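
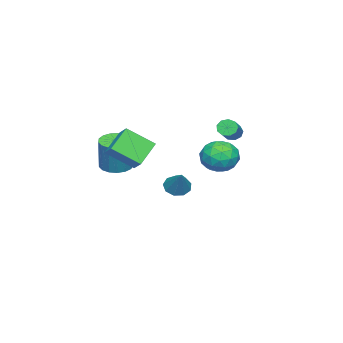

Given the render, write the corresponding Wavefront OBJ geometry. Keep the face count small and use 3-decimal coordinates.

v -3.037 -1.642 -3.832
v -2.389 -2.044 -4.105
v -2.003 -0.858 -2.528
v -2.433 -1.556 -4.364
v -2.76 -1.108 -4.374
v -3.216 -0.911 -4.13
v -3.589 -1.056 -3.747
v -3.704 -1.475 -3.403
v -3.507 -1.973 -3.26
v -3.09 -2.316 -3.385
v -2.648 -2.344 -3.718
v 4.735 -1.884 1.055
v 3.346 -1.753 2.078
v 4.067 -0.524 -0.024
v 2.678 -0.394 0.999
v 5.182 -1.246 1.581
v 3.793 -1.116 2.604
v 4.514 0.113 0.502
v 3.125 0.244 1.525
v -1.909 2.245 1.181
v -1.72 2.483 0.688
v -0.001 2.973 1.585
v -0.191 2.735 2.079
v -1.91 2.755 0.905
v -0.192 3.245 1.802
v -2.101 2.788 1.251
v -0.382 3.278 2.149
v -2.202 2.567 1.565
v -0.483 3.057 2.462
v -2.166 2.195 1.699
v -0.447 2.686 2.597
v -2.01 1.847 1.591
v -0.291 2.337 2.488
v -1.807 1.685 1.291
v -0.088 2.175 2.189
v -1.652 1.785 0.94
v 0.067 2.275 1.837
v -1.617 2.1 0.701
v 0.101 2.59 1.599
v 1.317 -3.109 -1.108
v 2.07 -2.622 -1.354
v 2.556 -2.364 0.642
v 1.803 -2.851 0.888
v 1.751 -2.313 -1.316
v 2.237 -2.056 0.679
v 1.333 -2.187 -1.231
v 1.819 -1.93 0.765
v 0.911 -2.272 -1.117
v 1.397 -2.014 0.879
v 0.582 -2.549 -1.001
v 1.068 -2.291 0.994
v 0.422 -2.954 -0.91
v 0.908 -2.696 1.086
v 0.466 -3.394 -0.864
v 0.952 -3.136 1.132
v 0.705 -3.769 -0.874
v 1.191 -3.512 1.122
v 1.085 -3.993 -0.937
v 1.571 -3.735 1.058
v 1.518 -4.014 -1.04
v 2.004 -3.757 0.956
v 1.904 -3.828 -1.158
v 2.39 -3.571 0.838
v 2.156 -3.477 -1.265
v 2.642 -3.22 0.731
v 2.216 -3.042 -1.335
v 2.702 -2.784 0.66
v 2.311 3.976 -0.033
v 2.979 3.838 0.849
v 1.081 2.902 0.731
v 1.749 2.764 1.613
v 1.273 3.754 1.425
v 2.033 4.417 0.953
v 2.027 2.323 0.627
v 2.787 2.986 0.155
v 2.803 2.815 1.257
v 2.337 3.7 1.749
v 1.723 3.04 -0.169
v 1.257 3.925 0.323
v 2.754 4.001 0.341
v 1.306 2.739 1.239
v 1.027 3.321 1.128
v 1.419 3.239 1.646
v 2.197 4.342 0.402
v 2.59 4.261 0.92
v 1.587 4.211 1.259
v 1.47 2.479 0.66
v 1.863 2.398 1.178
v 2.641 3.501 -0.066
v 3.033 3.419 0.452
v 2.473 2.529 0.321
v 3.043 3.319 1.099
v 2.319 2.688 1.548
v 2.483 2.428 0.969
v 2.93 2.819 0.691
v 2.769 3.839 1.388
v 2.045 3.207 1.837
v 1.765 3.789 1.727
v 2.213 4.18 1.449
v 2.665 3.238 1.628
v 2.015 3.533 -0.257
v 1.291 2.901 0.192
v 1.847 2.56 0.131
v 2.295 2.951 -0.147
v 1.741 4.052 0.032
v 1.017 3.421 0.481
v 1.13 3.921 0.889
v 1.577 4.312 0.611
v 1.395 3.502 -0.048
f 2 1 4
f 2 4 3
f 4 1 5
f 4 5 3
f 5 1 6
f 5 6 3
f 6 1 7
f 6 7 3
f 7 1 8
f 7 8 3
f 8 1 9
f 8 9 3
f 9 1 10
f 9 10 3
f 10 1 11
f 10 11 3
f 11 1 2
f 11 2 3
f 13 15 12
f 16 13 12
f 12 15 14
f 14 16 12
f 13 19 15
f 17 13 16
f 17 19 13
f 15 19 14
f 18 16 14
f 14 19 18
f 18 17 16
f 19 17 18
f 21 20 24
f 21 24 22
f 22 24 25
f 22 25 23
f 24 20 26
f 24 26 25
f 25 26 27
f 25 27 23
f 26 20 28
f 26 28 27
f 27 28 29
f 27 29 23
f 28 20 30
f 28 30 29
f 29 30 31
f 29 31 23
f 30 20 32
f 30 32 31
f 31 32 33
f 31 33 23
f 32 20 34
f 32 34 33
f 33 34 35
f 33 35 23
f 34 20 36
f 34 36 35
f 35 36 37
f 35 37 23
f 36 20 38
f 36 38 37
f 37 38 39
f 37 39 23
f 38 20 21
f 38 21 39
f 39 21 22
f 39 22 23
f 41 40 44
f 41 44 42
f 42 44 45
f 42 45 43
f 44 40 46
f 44 46 45
f 45 46 47
f 45 47 43
f 46 40 48
f 46 48 47
f 47 48 49
f 47 49 43
f 48 40 50
f 48 50 49
f 49 50 51
f 49 51 43
f 50 40 52
f 50 52 51
f 51 52 53
f 51 53 43
f 52 40 54
f 52 54 53
f 53 54 55
f 53 55 43
f 54 40 56
f 54 56 55
f 55 56 57
f 55 57 43
f 56 40 58
f 56 58 57
f 57 58 59
f 57 59 43
f 58 40 60
f 58 60 59
f 59 60 61
f 59 61 43
f 60 40 62
f 60 62 61
f 61 62 63
f 61 63 43
f 62 40 64
f 62 64 63
f 63 64 65
f 63 65 43
f 64 40 66
f 64 66 65
f 65 66 67
f 65 67 43
f 66 40 41
f 66 41 67
f 67 41 42
f 67 42 43
f 68 105 84
f 105 79 108
f 84 108 73
f 105 108 84
f 68 84 80
f 84 73 85
f 80 85 69
f 84 85 80
f 68 80 89
f 80 69 90
f 89 90 75
f 80 90 89
f 68 89 101
f 89 75 104
f 101 104 78
f 89 104 101
f 68 101 105
f 101 78 109
f 105 109 79
f 101 109 105
f 69 85 96
f 85 73 99
f 96 99 77
f 85 99 96
f 73 108 86
f 108 79 107
f 86 107 72
f 108 107 86
f 79 109 106
f 109 78 102
f 106 102 70
f 109 102 106
f 78 104 103
f 104 75 91
f 103 91 74
f 104 91 103
f 75 90 95
f 90 69 92
f 95 92 76
f 90 92 95
f 71 97 83
f 97 77 98
f 83 98 72
f 97 98 83
f 71 83 81
f 83 72 82
f 81 82 70
f 83 82 81
f 71 81 88
f 81 70 87
f 88 87 74
f 81 87 88
f 71 88 93
f 88 74 94
f 93 94 76
f 88 94 93
f 71 93 97
f 93 76 100
f 97 100 77
f 93 100 97
f 72 98 86
f 98 77 99
f 86 99 73
f 98 99 86
f 70 82 106
f 82 72 107
f 106 107 79
f 82 107 106
f 74 87 103
f 87 70 102
f 103 102 78
f 87 102 103
f 76 94 95
f 94 74 91
f 95 91 75
f 94 91 95
f 77 100 96
f 100 76 92
f 96 92 69
f 100 92 96



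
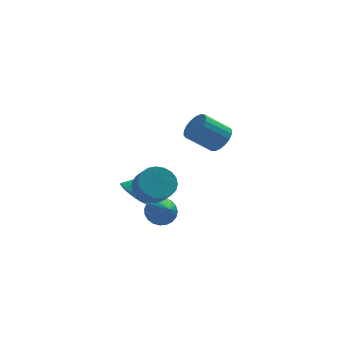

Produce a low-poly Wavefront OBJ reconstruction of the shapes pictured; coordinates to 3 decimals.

v -2.228 -2.054 -0.677
v -1.2 -2.008 -0.934
v -0.985 -2.741 -0.199
v -2.012 -2.786 0.057
v -1.23 -1.701 -0.619
v -1.014 -2.434 0.116
v -1.432 -1.455 -0.314
v -1.216 -2.188 0.421
v -1.772 -1.313 -0.072
v -1.556 -2.045 0.663
v -2.19 -1.298 0.065
v -1.975 -2.031 0.8
v -2.615 -1.414 0.074
v -2.4 -2.147 0.809
v -2.973 -1.641 -0.047
v -2.758 -2.374 0.688
v -3.203 -1.939 -0.277
v -2.987 -2.672 0.458
v -3.263 -2.257 -0.577
v -3.048 -2.99 0.158
v -3.145 -2.539 -0.893
v -2.929 -3.272 -0.158
v -2.868 -2.738 -1.173
v -2.652 -3.471 -0.438
v -2.48 -2.819 -1.366
v -2.265 -3.551 -0.632
v -2.049 -2.767 -1.441
v -1.833 -3.5 -0.706
v -1.648 -2.591 -1.384
v -1.433 -3.324 -0.649
v -1.348 -2.323 -1.204
v -1.133 -3.056 -0.469
v -2.499 2.346 -3.693
v -1.854 1.86 -4.282
v -1.041 2.554 -2.267
v -1.797 2.285 -4.402
v -1.879 2.722 -4.382
v -2.084 3.084 -4.225
v -2.371 3.301 -3.963
v -2.683 3.328 -3.647
v -2.959 3.161 -3.341
v -3.144 2.833 -3.104
v -3.201 2.408 -2.984
v -3.119 1.971 -3.004
v -2.914 1.608 -3.161
v -2.627 1.392 -3.423
v -2.315 1.365 -3.739
v -2.039 1.532 -4.045
v -1.34 0.392 -4.053
v -0.42 0.51 -4.208
v -1.08 -0.652 -3.307
v -0.476 0.725 -3.887
v -0.682 0.883 -3.595
v -1.001 0.956 -3.381
v -1.379 0.932 -3.284
v -1.75 0.814 -3.32
v -2.05 0.623 -3.483
v -2.227 0.393 -3.744
v -2.251 0.162 -4.059
v -2.117 -0.029 -4.372
v -1.849 -0.147 -4.631
v -1.493 -0.171 -4.79
v -1.11 -0.099 -4.821
v -0.767 0.059 -4.719
v -0.523 0.274 -4.503
v 1.476 -1.443 2.155
v 2.037 -1.54 2.839
v 0.684 -1.533 3.949
v 0.124 -1.437 3.265
v 2.01 -1.147 2.803
v 0.657 -1.14 3.913
v 1.876 -0.812 2.638
v 0.523 -0.805 3.748
v 1.664 -0.602 2.378
v 0.311 -0.596 3.488
v 1.414 -0.559 2.074
v 0.061 -0.552 3.184
v 1.177 -0.691 1.785
v -0.176 -0.684 2.895
v 0.999 -0.972 1.57
v -0.354 -0.965 2.68
v 0.916 -1.347 1.471
v -0.437 -1.34 2.581
v 0.943 -1.74 1.507
v -0.41 -1.733 2.617
v 1.077 -2.075 1.672
v -0.276 -2.068 2.782
v 1.289 -2.284 1.932
v -0.064 -2.278 3.042
v 1.539 -2.328 2.236
v 0.186 -2.321 3.346
v 1.776 -2.196 2.525
v 0.423 -2.189 3.635
v 1.954 -1.915 2.74
v 0.601 -1.908 3.85
f 2 1 5
f 2 5 3
f 3 5 6
f 3 6 4
f 5 1 7
f 5 7 6
f 6 7 8
f 6 8 4
f 7 1 9
f 7 9 8
f 8 9 10
f 8 10 4
f 9 1 11
f 9 11 10
f 10 11 12
f 10 12 4
f 11 1 13
f 11 13 12
f 12 13 14
f 12 14 4
f 13 1 15
f 13 15 14
f 14 15 16
f 14 16 4
f 15 1 17
f 15 17 16
f 16 17 18
f 16 18 4
f 17 1 19
f 17 19 18
f 18 19 20
f 18 20 4
f 19 1 21
f 19 21 20
f 20 21 22
f 20 22 4
f 21 1 23
f 21 23 22
f 22 23 24
f 22 24 4
f 23 1 25
f 23 25 24
f 24 25 26
f 24 26 4
f 25 1 27
f 25 27 26
f 26 27 28
f 26 28 4
f 27 1 29
f 27 29 28
f 28 29 30
f 28 30 4
f 29 1 31
f 29 31 30
f 30 31 32
f 30 32 4
f 31 1 2
f 31 2 32
f 32 2 3
f 32 3 4
f 34 33 36
f 34 36 35
f 36 33 37
f 36 37 35
f 37 33 38
f 37 38 35
f 38 33 39
f 38 39 35
f 39 33 40
f 39 40 35
f 40 33 41
f 40 41 35
f 41 33 42
f 41 42 35
f 42 33 43
f 42 43 35
f 43 33 44
f 43 44 35
f 44 33 45
f 44 45 35
f 45 33 46
f 45 46 35
f 46 33 47
f 46 47 35
f 47 33 48
f 47 48 35
f 48 33 34
f 48 34 35
f 50 49 52
f 50 52 51
f 52 49 53
f 52 53 51
f 53 49 54
f 53 54 51
f 54 49 55
f 54 55 51
f 55 49 56
f 55 56 51
f 56 49 57
f 56 57 51
f 57 49 58
f 57 58 51
f 58 49 59
f 58 59 51
f 59 49 60
f 59 60 51
f 60 49 61
f 60 61 51
f 61 49 62
f 61 62 51
f 62 49 63
f 62 63 51
f 63 49 64
f 63 64 51
f 64 49 65
f 64 65 51
f 65 49 50
f 65 50 51
f 67 66 70
f 67 70 68
f 68 70 71
f 68 71 69
f 70 66 72
f 70 72 71
f 71 72 73
f 71 73 69
f 72 66 74
f 72 74 73
f 73 74 75
f 73 75 69
f 74 66 76
f 74 76 75
f 75 76 77
f 75 77 69
f 76 66 78
f 76 78 77
f 77 78 79
f 77 79 69
f 78 66 80
f 78 80 79
f 79 80 81
f 79 81 69
f 80 66 82
f 80 82 81
f 81 82 83
f 81 83 69
f 82 66 84
f 82 84 83
f 83 84 85
f 83 85 69
f 84 66 86
f 84 86 85
f 85 86 87
f 85 87 69
f 86 66 88
f 86 88 87
f 87 88 89
f 87 89 69
f 88 66 90
f 88 90 89
f 89 90 91
f 89 91 69
f 90 66 92
f 90 92 91
f 91 92 93
f 91 93 69
f 92 66 94
f 92 94 93
f 93 94 95
f 93 95 69
f 94 66 67
f 94 67 95
f 95 67 68
f 95 68 69



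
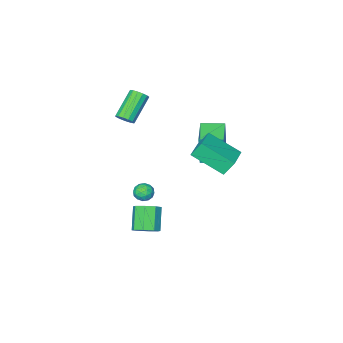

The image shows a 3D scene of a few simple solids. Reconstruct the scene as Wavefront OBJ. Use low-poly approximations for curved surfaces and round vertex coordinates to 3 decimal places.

v 0.791 -1.625 -3.896
v 1.176 -2.135 -3.942
v 0.364 -2.025 -3.038
v 0.749 -2.535 -3.084
v 0.994 -1.961 -2.935
v 1.257 -1.714 -3.465
v 0.283 -2.446 -3.515
v 0.546 -2.199 -4.045
v 0.862 -2.643 -3.707
v 1.302 -2.343 -3.348
v 0.238 -1.817 -3.632
v 0.678 -1.517 -3.273
v 1.021 -1.845 -3.994
v 0.519 -2.315 -2.986
v 0.663 -1.978 -2.898
v 0.889 -2.278 -2.925
v 1.069 -1.597 -3.714
v 1.295 -1.898 -3.741
v 1.188 -1.795 -3.149
v 0.245 -2.262 -3.239
v 0.471 -2.563 -3.266
v 0.651 -1.882 -4.055
v 0.877 -2.182 -4.082
v 0.352 -2.365 -3.831
v 1.063 -2.443 -3.883
v 0.812 -2.678 -3.379
v 0.538 -2.626 -3.632
v 0.693 -2.481 -3.943
v 1.321 -2.267 -3.672
v 1.07 -2.502 -3.168
v 1.214 -2.165 -3.08
v 1.369 -2.02 -3.392
v 1.137 -2.566 -3.534
v 0.47 -1.658 -3.812
v 0.219 -1.893 -3.308
v 0.171 -2.14 -3.588
v 0.326 -1.995 -3.9
v 0.728 -1.482 -3.601
v 0.477 -1.717 -3.097
v 0.847 -1.679 -3.037
v 1.002 -1.534 -3.348
v 0.403 -1.594 -3.446
v 3.638 1.922 -2.857
v 4.162 1.361 -2.921
v 3.485 0.597 -1.768
v 2.962 1.158 -1.703
v 4.328 1.782 -2.545
v 3.652 1.019 -1.391
v 4.09 2.286 -2.351
v 3.414 1.522 -1.197
v 3.588 2.576 -2.453
v 2.912 1.812 -1.3
v 3.115 2.483 -2.792
v 2.438 1.719 -1.639
v 2.948 2.061 -3.169
v 2.272 1.298 -2.015
v 3.186 1.558 -3.363
v 2.51 0.794 -2.209
v 3.688 1.268 -3.26
v 3.012 0.504 -2.107
v -0.739 3.552 1.523
v 0.228 2.003 2.619
v -1.201 3.881 2.395
v -0.234 2.332 3.491
v 0.574 4.588 1.829
v 1.541 3.039 2.925
v 0.112 4.917 2.701
v 1.079 3.368 3.797
v 1.257 -3.079 2.218
v 1.564 -2.814 2.647
v 0.19 -3.295 3.93
v -0.117 -3.561 3.502
v 1.382 -2.596 2.533
v 0.008 -3.078 3.816
v 1.166 -2.508 2.336
v -0.207 -2.989 3.619
v 0.975 -2.573 2.107
v -0.398 -3.054 3.39
v 0.859 -2.774 1.908
v -0.514 -3.255 3.191
v 0.85 -3.056 1.792
v -0.523 -3.537 3.075
v 0.95 -3.345 1.79
v -0.424 -3.826 3.073
v 1.132 -3.562 1.904
v -0.242 -4.044 3.187
v 1.347 -3.651 2.101
v -0.026 -4.132 3.384
v 1.538 -3.586 2.33
v 0.165 -4.067 3.613
v 1.654 -3.385 2.529
v 0.281 -3.866 3.812
v 1.663 -3.103 2.645
v 0.29 -3.584 3.928
v -3.479 -0.094 -0.41
v -3.302 -0.006 1.63
v -2.343 1.161 -0.563
v -2.166 1.249 1.478
v -2.474 -1.009 -0.458
v -2.297 -0.921 1.583
v -1.338 0.246 -0.61
v -1.161 0.334 1.43
f 1 38 17
f 38 12 41
f 17 41 6
f 38 41 17
f 1 17 13
f 17 6 18
f 13 18 2
f 17 18 13
f 1 13 22
f 13 2 23
f 22 23 8
f 13 23 22
f 1 22 34
f 22 8 37
f 34 37 11
f 22 37 34
f 1 34 38
f 34 11 42
f 38 42 12
f 34 42 38
f 2 18 29
f 18 6 32
f 29 32 10
f 18 32 29
f 6 41 19
f 41 12 40
f 19 40 5
f 41 40 19
f 12 42 39
f 42 11 35
f 39 35 3
f 42 35 39
f 11 37 36
f 37 8 24
f 36 24 7
f 37 24 36
f 8 23 28
f 23 2 25
f 28 25 9
f 23 25 28
f 4 30 16
f 30 10 31
f 16 31 5
f 30 31 16
f 4 16 14
f 16 5 15
f 14 15 3
f 16 15 14
f 4 14 21
f 14 3 20
f 21 20 7
f 14 20 21
f 4 21 26
f 21 7 27
f 26 27 9
f 21 27 26
f 4 26 30
f 26 9 33
f 30 33 10
f 26 33 30
f 5 31 19
f 31 10 32
f 19 32 6
f 31 32 19
f 3 15 39
f 15 5 40
f 39 40 12
f 15 40 39
f 7 20 36
f 20 3 35
f 36 35 11
f 20 35 36
f 9 27 28
f 27 7 24
f 28 24 8
f 27 24 28
f 10 33 29
f 33 9 25
f 29 25 2
f 33 25 29
f 44 43 47
f 44 47 45
f 45 47 48
f 45 48 46
f 47 43 49
f 47 49 48
f 48 49 50
f 48 50 46
f 49 43 51
f 49 51 50
f 50 51 52
f 50 52 46
f 51 43 53
f 51 53 52
f 52 53 54
f 52 54 46
f 53 43 55
f 53 55 54
f 54 55 56
f 54 56 46
f 55 43 57
f 55 57 56
f 56 57 58
f 56 58 46
f 57 43 59
f 57 59 58
f 58 59 60
f 58 60 46
f 59 43 44
f 59 44 60
f 60 44 45
f 60 45 46
f 62 64 61
f 65 62 61
f 61 64 63
f 63 65 61
f 62 68 64
f 66 62 65
f 66 68 62
f 64 68 63
f 67 65 63
f 63 68 67
f 67 66 65
f 68 66 67
f 70 69 73
f 70 73 71
f 71 73 74
f 71 74 72
f 73 69 75
f 73 75 74
f 74 75 76
f 74 76 72
f 75 69 77
f 75 77 76
f 76 77 78
f 76 78 72
f 77 69 79
f 77 79 78
f 78 79 80
f 78 80 72
f 79 69 81
f 79 81 80
f 80 81 82
f 80 82 72
f 81 69 83
f 81 83 82
f 82 83 84
f 82 84 72
f 83 69 85
f 83 85 84
f 84 85 86
f 84 86 72
f 85 69 87
f 85 87 86
f 86 87 88
f 86 88 72
f 87 69 89
f 87 89 88
f 88 89 90
f 88 90 72
f 89 69 91
f 89 91 90
f 90 91 92
f 90 92 72
f 91 69 93
f 91 93 92
f 92 93 94
f 92 94 72
f 93 69 70
f 93 70 94
f 94 70 71
f 94 71 72
f 96 98 95
f 99 96 95
f 95 98 97
f 97 99 95
f 96 102 98
f 100 96 99
f 100 102 96
f 98 102 97
f 101 99 97
f 97 102 101
f 101 100 99
f 102 100 101



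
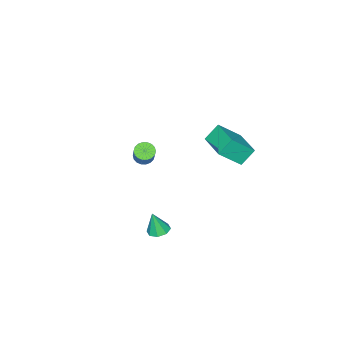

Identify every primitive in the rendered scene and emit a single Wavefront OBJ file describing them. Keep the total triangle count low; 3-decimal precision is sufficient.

v -5.153 0.391 -1.14
v -4.015 -0.386 0.08
v -4.109 2.29 -0.905
v -2.971 1.513 0.315
v -4.349 0.067 -2.095
v -3.211 -0.71 -0.875
v -3.305 1.966 -1.86
v -2.167 1.189 -0.64
v 3.743 1.866 -3.242
v 4.137 1.325 -3.413
v 3.977 1.594 -1.838
v 4.414 1.773 -3.372
v 4.299 2.275 -3.256
v 3.857 2.537 -3.132
v 3.349 2.406 -3.072
v 3.072 1.959 -3.113
v 3.188 1.457 -3.229
v 3.629 1.194 -3.353
v -0.321 -2.88 -1.787
v 0.224 -2.935 -2.097
v 1.107 -2.055 -0.703
v 0.561 -2 -0.393
v 0.125 -2.69 -2.189
v 1.007 -1.81 -0.795
v -0.063 -2.482 -2.202
v 0.819 -1.602 -0.807
v -0.302 -2.353 -2.132
v 0.58 -1.473 -0.738
v -0.545 -2.329 -1.994
v 0.338 -1.448 -0.6
v -0.743 -2.413 -1.815
v 0.139 -1.533 -0.421
v -0.858 -2.59 -1.63
v 0.024 -1.71 -0.236
v -0.867 -2.825 -1.477
v 0.016 -1.945 -0.083
v -0.767 -3.07 -1.385
v 0.115 -2.19 0.009
v -0.579 -3.278 -1.373
v 0.303 -2.398 0.022
v -0.34 -3.407 -1.442
v 0.542 -2.527 -0.048
v -0.098 -3.432 -1.58
v 0.785 -2.551 -0.186
v 0.101 -3.347 -1.759
v 0.983 -2.467 -0.365
v 0.216 -3.17 -1.944
v 1.098 -2.29 -0.55
f 2 4 1
f 5 2 1
f 1 4 3
f 3 5 1
f 2 8 4
f 6 2 5
f 6 8 2
f 4 8 3
f 7 5 3
f 3 8 7
f 7 6 5
f 8 6 7
f 10 9 12
f 10 12 11
f 12 9 13
f 12 13 11
f 13 9 14
f 13 14 11
f 14 9 15
f 14 15 11
f 15 9 16
f 15 16 11
f 16 9 17
f 16 17 11
f 17 9 18
f 17 18 11
f 18 9 10
f 18 10 11
f 20 19 23
f 20 23 21
f 21 23 24
f 21 24 22
f 23 19 25
f 23 25 24
f 24 25 26
f 24 26 22
f 25 19 27
f 25 27 26
f 26 27 28
f 26 28 22
f 27 19 29
f 27 29 28
f 28 29 30
f 28 30 22
f 29 19 31
f 29 31 30
f 30 31 32
f 30 32 22
f 31 19 33
f 31 33 32
f 32 33 34
f 32 34 22
f 33 19 35
f 33 35 34
f 34 35 36
f 34 36 22
f 35 19 37
f 35 37 36
f 36 37 38
f 36 38 22
f 37 19 39
f 37 39 38
f 38 39 40
f 38 40 22
f 39 19 41
f 39 41 40
f 40 41 42
f 40 42 22
f 41 19 43
f 41 43 42
f 42 43 44
f 42 44 22
f 43 19 45
f 43 45 44
f 44 45 46
f 44 46 22
f 45 19 47
f 45 47 46
f 46 47 48
f 46 48 22
f 47 19 20
f 47 20 48
f 48 20 21
f 48 21 22



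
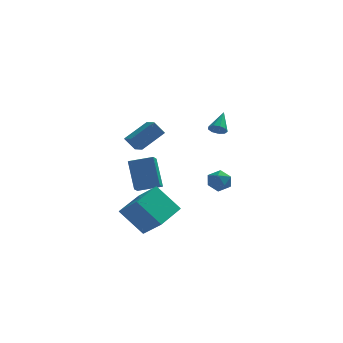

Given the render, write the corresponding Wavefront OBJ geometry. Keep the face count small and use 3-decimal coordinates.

v 1.147 3.337 0.897
v 1.567 3.528 0.515
v 1.513 4.503 1.883
v 1.209 3.711 0.432
v 0.822 3.718 0.567
v 0.586 3.547 0.857
v 0.613 3.278 1.166
v 0.89 3.036 1.349
v 1.287 2.935 1.321
v 1.618 3.022 1.094
v 1.729 3.256 0.776
v 0.588 -1.245 -1.686
v 0.944 -0.689 -1.218
v 1.516 -2.111 -1.362
v 1.872 -1.555 -0.894
v 1.155 -1.865 -0.681
v 0.581 -1.33 -0.881
v 1.879 -1.47 -1.699
v 1.305 -0.935 -1.899
v 1.741 -0.828 -1.226
v 1.294 -1.072 -0.596
v 1.166 -1.728 -1.984
v 0.719 -1.972 -1.354
v -3.697 -1.433 1.948
v -2.448 -0.457 2.882
v -4.136 -0.577 1.64
v -2.887 0.399 2.574
v -3.093 -1.419 1.126
v -1.844 -0.443 2.06
v -3.532 -0.563 0.818
v -2.283 0.413 1.752
v -3.717 2.414 -3.611
v -4.128 3.594 -1.813
v -3.557 3.136 -4.049
v -3.967 4.317 -2.251
v -2.213 2.323 -3.209
v -2.623 3.504 -1.411
v -2.052 3.046 -3.647
v -2.463 4.226 -1.849
v -4.315 -3.712 -2.714
v -3.295 -4.615 -1.584
v -3.28 -1.967 -2.255
v -2.26 -2.87 -1.125
v -2.96 -4.11 -4.255
v -1.94 -5.013 -3.125
v -1.925 -2.365 -3.796
v -0.905 -3.268 -2.666
f 2 1 4
f 2 4 3
f 4 1 5
f 4 5 3
f 5 1 6
f 5 6 3
f 6 1 7
f 6 7 3
f 7 1 8
f 7 8 3
f 8 1 9
f 8 9 3
f 9 1 10
f 9 10 3
f 10 1 11
f 10 11 3
f 11 1 2
f 11 2 3
f 12 23 17
f 12 17 13
f 12 13 19
f 12 19 22
f 12 22 23
f 13 17 21
f 17 23 16
f 23 22 14
f 22 19 18
f 19 13 20
f 15 21 16
f 15 16 14
f 15 14 18
f 15 18 20
f 15 20 21
f 16 21 17
f 14 16 23
f 18 14 22
f 20 18 19
f 21 20 13
f 25 27 24
f 28 25 24
f 24 27 26
f 26 28 24
f 25 31 27
f 29 25 28
f 29 31 25
f 27 31 26
f 30 28 26
f 26 31 30
f 30 29 28
f 31 29 30
f 33 35 32
f 36 33 32
f 32 35 34
f 34 36 32
f 33 39 35
f 37 33 36
f 37 39 33
f 35 39 34
f 38 36 34
f 34 39 38
f 38 37 36
f 39 37 38
f 41 43 40
f 44 41 40
f 40 43 42
f 42 44 40
f 41 47 43
f 45 41 44
f 45 47 41
f 43 47 42
f 46 44 42
f 42 47 46
f 46 45 44
f 47 45 46



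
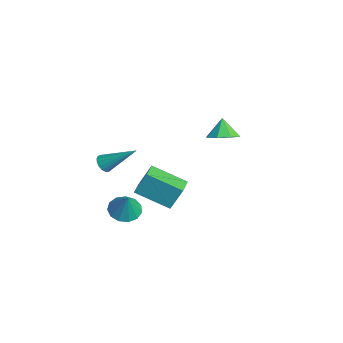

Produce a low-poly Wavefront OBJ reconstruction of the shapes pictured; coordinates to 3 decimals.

v -3.2 2.98 3.184
v -2.619 2.455 3.607
v -3.78 3.12 4.156
v -2.436 3.111 3.621
v -2.701 3.69 3.38
v -3.258 3.853 3.023
v -3.782 3.504 2.761
v -3.964 2.848 2.747
v -3.699 2.269 2.989
v -3.142 2.106 3.345
v 1.103 -3.377 2.4
v 1.842 -3.419 2.046
v 1.677 -3.383 3.6
v 1.745 -2.969 2.095
v 1.445 -2.649 2.24
v 1.036 -2.561 2.436
v 0.649 -2.731 2.621
v 0.405 -3.107 2.735
v 0.383 -3.568 2.744
v 0.59 -3.969 2.643
v 0.959 -4.182 2.465
v 1.374 -4.139 2.267
v 1.703 -3.855 2.111
v -2.433 -3.36 3.157
v -2.082 -3.233 2.767
v -1.547 -1.98 4.403
v -2.279 -3.071 2.727
v -2.512 -2.974 2.786
v -2.726 -2.966 2.93
v -2.874 -3.049 3.126
v -2.92 -3.202 3.329
v -2.855 -3.391 3.492
v -2.694 -3.574 3.578
v -2.472 -3.707 3.568
v -2.242 -3.76 3.464
v -2.056 -3.722 3.289
v -1.956 -3.601 3.084
v -1.965 -3.424 2.895
v 0.332 -2.692 2.877
v 0.427 -2.095 4.084
v -0.666 -2.135 2.679
v -0.571 -1.538 3.887
v 1.311 -1.222 2.073
v 1.406 -0.625 3.281
v 0.313 -0.665 1.876
v 0.408 -0.068 3.083
f 2 1 4
f 2 4 3
f 4 1 5
f 4 5 3
f 5 1 6
f 5 6 3
f 6 1 7
f 6 7 3
f 7 1 8
f 7 8 3
f 8 1 9
f 8 9 3
f 9 1 10
f 9 10 3
f 10 1 2
f 10 2 3
f 12 11 14
f 12 14 13
f 14 11 15
f 14 15 13
f 15 11 16
f 15 16 13
f 16 11 17
f 16 17 13
f 17 11 18
f 17 18 13
f 18 11 19
f 18 19 13
f 19 11 20
f 19 20 13
f 20 11 21
f 20 21 13
f 21 11 22
f 21 22 13
f 22 11 23
f 22 23 13
f 23 11 12
f 23 12 13
f 25 24 27
f 25 27 26
f 27 24 28
f 27 28 26
f 28 24 29
f 28 29 26
f 29 24 30
f 29 30 26
f 30 24 31
f 30 31 26
f 31 24 32
f 31 32 26
f 32 24 33
f 32 33 26
f 33 24 34
f 33 34 26
f 34 24 35
f 34 35 26
f 35 24 36
f 35 36 26
f 36 24 37
f 36 37 26
f 37 24 38
f 37 38 26
f 38 24 25
f 38 25 26
f 40 42 39
f 43 40 39
f 39 42 41
f 41 43 39
f 40 46 42
f 44 40 43
f 44 46 40
f 42 46 41
f 45 43 41
f 41 46 45
f 45 44 43
f 46 44 45



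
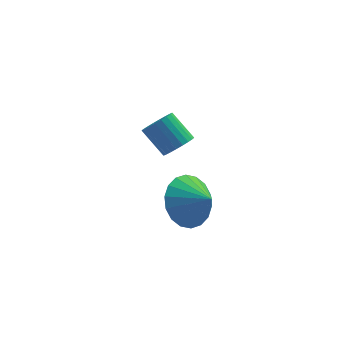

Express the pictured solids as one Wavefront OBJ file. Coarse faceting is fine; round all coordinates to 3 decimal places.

v 1.834 -3.274 -0.544
v 2.562 -2.888 -1.093
v 2.526 -3.826 -0.016
v 2.532 -2.604 -0.757
v 2.364 -2.454 -0.378
v 2.091 -2.465 -0.033
v 1.767 -2.637 0.212
v 1.456 -2.935 0.306
v 1.221 -3.3 0.233
v 1.107 -3.66 0.005
v 1.137 -3.943 -0.331
v 1.305 -4.094 -0.709
v 1.578 -4.082 -1.055
v 1.902 -3.91 -1.299
v 2.212 -3.612 -1.394
v 2.448 -3.247 -1.32
v 1.603 0.059 -0.491
v 2.004 0.518 -0.459
v 1.317 1.06 0.363
v 0.917 0.601 0.331
v 1.859 0.595 -0.631
v 1.172 1.137 0.191
v 1.675 0.591 -0.782
v 0.988 1.132 0.04
v 1.48 0.505 -0.888
v 0.793 1.047 -0.066
v 1.304 0.352 -0.934
v 0.617 0.894 -0.112
v 1.173 0.154 -0.913
v 0.487 0.696 -0.091
v 1.108 -0.058 -0.827
v 0.422 0.483 -0.005
v 1.118 -0.253 -0.69
v 0.432 0.289 0.131
v 1.203 -0.4 -0.523
v 0.516 0.142 0.299
v 1.348 -0.477 -0.351
v 0.661 0.065 0.471
v 1.532 -0.472 -0.2
v 0.845 0.069 0.622
v 1.727 -0.387 -0.094
v 1.04 0.155 0.728
v 1.903 -0.234 -0.048
v 1.216 0.308 0.774
v 2.033 -0.036 -0.069
v 1.347 0.506 0.753
v 2.098 0.177 -0.155
v 1.412 0.718 0.667
v 2.088 0.371 -0.291
v 1.402 0.913 0.53
f 2 1 4
f 2 4 3
f 4 1 5
f 4 5 3
f 5 1 6
f 5 6 3
f 6 1 7
f 6 7 3
f 7 1 8
f 7 8 3
f 8 1 9
f 8 9 3
f 9 1 10
f 9 10 3
f 10 1 11
f 10 11 3
f 11 1 12
f 11 12 3
f 12 1 13
f 12 13 3
f 13 1 14
f 13 14 3
f 14 1 15
f 14 15 3
f 15 1 16
f 15 16 3
f 16 1 2
f 16 2 3
f 18 17 21
f 18 21 19
f 19 21 22
f 19 22 20
f 21 17 23
f 21 23 22
f 22 23 24
f 22 24 20
f 23 17 25
f 23 25 24
f 24 25 26
f 24 26 20
f 25 17 27
f 25 27 26
f 26 27 28
f 26 28 20
f 27 17 29
f 27 29 28
f 28 29 30
f 28 30 20
f 29 17 31
f 29 31 30
f 30 31 32
f 30 32 20
f 31 17 33
f 31 33 32
f 32 33 34
f 32 34 20
f 33 17 35
f 33 35 34
f 34 35 36
f 34 36 20
f 35 17 37
f 35 37 36
f 36 37 38
f 36 38 20
f 37 17 39
f 37 39 38
f 38 39 40
f 38 40 20
f 39 17 41
f 39 41 40
f 40 41 42
f 40 42 20
f 41 17 43
f 41 43 42
f 42 43 44
f 42 44 20
f 43 17 45
f 43 45 44
f 44 45 46
f 44 46 20
f 45 17 47
f 45 47 46
f 46 47 48
f 46 48 20
f 47 17 49
f 47 49 48
f 48 49 50
f 48 50 20
f 49 17 18
f 49 18 50
f 50 18 19
f 50 19 20



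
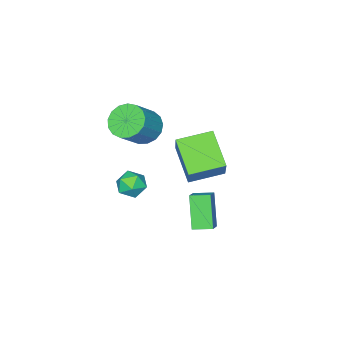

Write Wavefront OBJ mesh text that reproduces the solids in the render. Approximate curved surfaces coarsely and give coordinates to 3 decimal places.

v -2.036 1.716 0.2
v -2.717 0.2 1.433
v -3.543 2.648 0.513
v -4.225 1.132 1.746
v -1.115 2.648 1.854
v -1.797 1.132 3.087
v -2.623 3.58 2.167
v -3.304 2.064 3.4
v -1.558 -0.559 -1.238
v -1.006 -0.781 -1.833
v -1.514 -1.819 -0.727
v -0.962 -2.041 -1.322
v -0.733 -1.506 -0.714
v -0.761 -0.727 -1.03
v -1.759 -1.873 -1.53
v -1.787 -1.094 -1.846
v -1.13 -1.593 -2.013
v -0.496 -1.366 -1.509
v -2.024 -1.234 -1.051
v -1.39 -1.007 -0.547
v -1.194 4.384 -0.85
v -1.837 3.582 0.701
v -0.527 4.79 -0.364
v -1.169 3.988 1.187
v -0.611 3.612 -1.007
v -1.253 2.81 0.544
v 0.057 4.018 -0.521
v -0.586 3.216 1.03
v -2.851 -2.04 1.628
v -2.15 -2.243 0.929
v -0.849 -2.103 2.193
v -1.549 -1.9 2.892
v -2.19 -1.761 0.917
v -0.888 -1.622 2.181
v -2.381 -1.343 1.067
v -1.079 -1.204 2.332
v -2.679 -1.085 1.346
v -1.378 -0.946 2.611
v -3.017 -1.045 1.69
v -1.716 -0.906 2.954
v -3.317 -1.234 2.019
v -2.015 -1.094 3.283
v -3.51 -1.607 2.259
v -2.208 -1.467 3.523
v -3.552 -2.079 2.354
v -2.25 -1.939 3.618
v -3.433 -2.542 2.283
v -2.132 -2.403 3.547
v -3.181 -2.89 2.061
v -1.879 -2.751 3.326
v -2.853 -3.043 1.741
v -1.552 -2.904 3.005
v -2.525 -2.967 1.394
v -1.223 -2.827 2.659
v -2.271 -2.678 1.101
v -0.97 -2.538 2.366
f 2 4 1
f 5 2 1
f 1 4 3
f 3 5 1
f 2 8 4
f 6 2 5
f 6 8 2
f 4 8 3
f 7 5 3
f 3 8 7
f 7 6 5
f 8 6 7
f 9 20 14
f 9 14 10
f 9 10 16
f 9 16 19
f 9 19 20
f 10 14 18
f 14 20 13
f 20 19 11
f 19 16 15
f 16 10 17
f 12 18 13
f 12 13 11
f 12 11 15
f 12 15 17
f 12 17 18
f 13 18 14
f 11 13 20
f 15 11 19
f 17 15 16
f 18 17 10
f 22 24 21
f 25 22 21
f 21 24 23
f 23 25 21
f 22 28 24
f 26 22 25
f 26 28 22
f 24 28 23
f 27 25 23
f 23 28 27
f 27 26 25
f 28 26 27
f 30 29 33
f 30 33 31
f 31 33 34
f 31 34 32
f 33 29 35
f 33 35 34
f 34 35 36
f 34 36 32
f 35 29 37
f 35 37 36
f 36 37 38
f 36 38 32
f 37 29 39
f 37 39 38
f 38 39 40
f 38 40 32
f 39 29 41
f 39 41 40
f 40 41 42
f 40 42 32
f 41 29 43
f 41 43 42
f 42 43 44
f 42 44 32
f 43 29 45
f 43 45 44
f 44 45 46
f 44 46 32
f 45 29 47
f 45 47 46
f 46 47 48
f 46 48 32
f 47 29 49
f 47 49 48
f 48 49 50
f 48 50 32
f 49 29 51
f 49 51 50
f 50 51 52
f 50 52 32
f 51 29 53
f 51 53 52
f 52 53 54
f 52 54 32
f 53 29 55
f 53 55 54
f 54 55 56
f 54 56 32
f 55 29 30
f 55 30 56
f 56 30 31
f 56 31 32



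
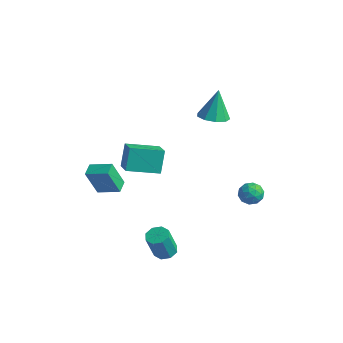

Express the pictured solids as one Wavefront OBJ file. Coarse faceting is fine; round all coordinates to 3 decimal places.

v -0.789 3.521 2.476
v 0.167 3.57 2.542
v -0.951 4.099 4.384
v -0.074 4.148 2.347
v -0.65 4.433 2.212
v -1.291 4.291 2.2
v -1.697 3.789 2.318
v -1.679 3.161 2.51
v -1.244 2.702 2.686
v -0.596 2.626 2.764
v -0.039 2.969 2.707
v 3.366 3.162 -1.24
v 3.655 2.704 -1.813
v 2.185 2.976 -1.687
v 2.474 2.518 -2.26
v 2.493 2.272 -1.511
v 3.223 2.386 -1.235
v 2.617 3.294 -2.265
v 3.347 3.408 -1.989
v 3.192 2.785 -2.447
v 3.115 2.154 -1.981
v 2.725 3.526 -1.519
v 2.648 2.895 -1.053
v 3.614 2.949 -1.487
v 2.226 2.731 -2.013
v 2.237 2.586 -1.572
v 2.407 2.317 -1.909
v 3.36 2.762 -1.148
v 3.53 2.493 -1.485
v 2.847 2.239 -1.307
v 2.31 3.187 -2.015
v 2.48 2.918 -2.352
v 3.433 3.363 -1.591
v 3.603 3.094 -1.928
v 2.993 3.441 -2.193
v 3.512 2.728 -2.197
v 2.818 2.619 -2.459
v 2.902 3.075 -2.462
v 3.331 3.142 -2.3
v 3.467 2.357 -1.923
v 2.773 2.247 -2.186
v 2.784 2.102 -1.745
v 3.213 2.17 -1.583
v 3.195 2.404 -2.295
v 3.067 3.433 -1.314
v 2.373 3.323 -1.577
v 2.627 3.51 -1.917
v 3.056 3.578 -1.755
v 3.022 3.061 -1.041
v 2.328 2.952 -1.303
v 2.509 2.538 -1.2
v 2.938 2.605 -1.038
v 2.645 3.276 -1.205
v -1.153 -3.233 1.618
v -1.473 -2.617 2.981
v -0.037 -1.694 1.185
v -0.357 -1.078 2.548
v -0.043 -3.882 2.172
v -0.363 -3.266 3.535
v 1.073 -2.343 1.739
v 0.753 -1.727 3.102
v -2.857 -3.477 -1.459
v -3.131 -4.117 0.298
v -3.278 -2.764 -1.265
v -3.551 -3.405 0.492
v -1.649 -2.875 -1.052
v -1.922 -3.516 0.705
v -2.069 -2.163 -0.858
v -2.343 -2.803 0.899
v 2.799 -3.655 -3.004
v 3.443 -3.892 -3.081
v 3.424 -4.483 -1.434
v 2.781 -4.245 -1.356
v 3.431 -3.395 -2.903
v 3.412 -3.986 -1.256
v 3.049 -3.05 -2.784
v 3.03 -3.641 -1.137
v 2.521 -3.059 -2.793
v 2.503 -3.65 -1.146
v 2.156 -3.417 -2.926
v 2.137 -4.008 -1.279
v 2.168 -3.914 -3.104
v 2.149 -4.505 -1.457
v 2.55 -4.259 -3.223
v 2.531 -4.85 -1.576
v 3.077 -4.25 -3.214
v 3.059 -4.841 -1.567
f 2 1 4
f 2 4 3
f 4 1 5
f 4 5 3
f 5 1 6
f 5 6 3
f 6 1 7
f 6 7 3
f 7 1 8
f 7 8 3
f 8 1 9
f 8 9 3
f 9 1 10
f 9 10 3
f 10 1 11
f 10 11 3
f 11 1 2
f 11 2 3
f 12 49 28
f 49 23 52
f 28 52 17
f 49 52 28
f 12 28 24
f 28 17 29
f 24 29 13
f 28 29 24
f 12 24 33
f 24 13 34
f 33 34 19
f 24 34 33
f 12 33 45
f 33 19 48
f 45 48 22
f 33 48 45
f 12 45 49
f 45 22 53
f 49 53 23
f 45 53 49
f 13 29 40
f 29 17 43
f 40 43 21
f 29 43 40
f 17 52 30
f 52 23 51
f 30 51 16
f 52 51 30
f 23 53 50
f 53 22 46
f 50 46 14
f 53 46 50
f 22 48 47
f 48 19 35
f 47 35 18
f 48 35 47
f 19 34 39
f 34 13 36
f 39 36 20
f 34 36 39
f 15 41 27
f 41 21 42
f 27 42 16
f 41 42 27
f 15 27 25
f 27 16 26
f 25 26 14
f 27 26 25
f 15 25 32
f 25 14 31
f 32 31 18
f 25 31 32
f 15 32 37
f 32 18 38
f 37 38 20
f 32 38 37
f 15 37 41
f 37 20 44
f 41 44 21
f 37 44 41
f 16 42 30
f 42 21 43
f 30 43 17
f 42 43 30
f 14 26 50
f 26 16 51
f 50 51 23
f 26 51 50
f 18 31 47
f 31 14 46
f 47 46 22
f 31 46 47
f 20 38 39
f 38 18 35
f 39 35 19
f 38 35 39
f 21 44 40
f 44 20 36
f 40 36 13
f 44 36 40
f 55 57 54
f 58 55 54
f 54 57 56
f 56 58 54
f 55 61 57
f 59 55 58
f 59 61 55
f 57 61 56
f 60 58 56
f 56 61 60
f 60 59 58
f 61 59 60
f 63 65 62
f 66 63 62
f 62 65 64
f 64 66 62
f 63 69 65
f 67 63 66
f 67 69 63
f 65 69 64
f 68 66 64
f 64 69 68
f 68 67 66
f 69 67 68
f 71 70 74
f 71 74 72
f 72 74 75
f 72 75 73
f 74 70 76
f 74 76 75
f 75 76 77
f 75 77 73
f 76 70 78
f 76 78 77
f 77 78 79
f 77 79 73
f 78 70 80
f 78 80 79
f 79 80 81
f 79 81 73
f 80 70 82
f 80 82 81
f 81 82 83
f 81 83 73
f 82 70 84
f 82 84 83
f 83 84 85
f 83 85 73
f 84 70 86
f 84 86 85
f 85 86 87
f 85 87 73
f 86 70 71
f 86 71 87
f 87 71 72
f 87 72 73



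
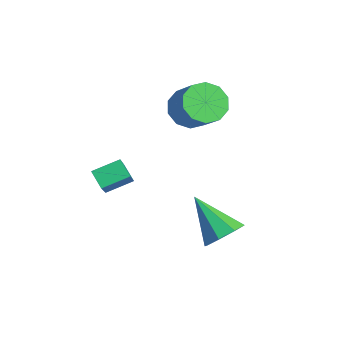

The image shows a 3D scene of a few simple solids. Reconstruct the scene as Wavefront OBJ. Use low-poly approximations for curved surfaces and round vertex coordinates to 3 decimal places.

v 2.526 1.512 -2.824
v 3.127 0.996 -2.376
v 1.054 0.948 -1.496
v 3.099 1.647 -2.13
v 2.735 2.219 -2.29
v 2.249 2.377 -2.763
v 1.924 2.028 -3.271
v 1.952 1.377 -3.517
v 2.316 0.805 -3.357
v 2.802 0.647 -2.884
v -2.347 2.314 0.803
v -1.747 2.629 0.123
v -0.533 2.72 1.237
v -1.133 2.406 1.917
v -2.008 3.101 0.37
v -0.795 3.192 1.483
v -2.399 3.273 0.782
v -1.185 3.364 1.895
v -2.77 3.078 1.202
v -1.556 3.169 2.316
v -2.98 2.592 1.47
v -1.766 2.683 2.584
v -2.947 2 1.483
v -1.733 2.091 2.597
v -2.685 1.528 1.237
v -1.472 1.619 2.35
v -2.295 1.356 0.825
v -1.081 1.447 1.938
v -1.924 1.551 0.404
v -0.71 1.642 1.518
v -1.714 2.037 0.136
v -0.5 2.128 1.25
v -3.133 -1.34 -2.643
v -1.847 -2.008 -1.193
v -3.013 -0.201 -2.224
v -1.727 -0.869 -0.774
v -2.453 -1.211 -3.186
v -1.167 -1.879 -1.736
v -2.333 -0.072 -2.767
v -1.047 -0.74 -1.317
f 2 1 4
f 2 4 3
f 4 1 5
f 4 5 3
f 5 1 6
f 5 6 3
f 6 1 7
f 6 7 3
f 7 1 8
f 7 8 3
f 8 1 9
f 8 9 3
f 9 1 10
f 9 10 3
f 10 1 2
f 10 2 3
f 12 11 15
f 12 15 13
f 13 15 16
f 13 16 14
f 15 11 17
f 15 17 16
f 16 17 18
f 16 18 14
f 17 11 19
f 17 19 18
f 18 19 20
f 18 20 14
f 19 11 21
f 19 21 20
f 20 21 22
f 20 22 14
f 21 11 23
f 21 23 22
f 22 23 24
f 22 24 14
f 23 11 25
f 23 25 24
f 24 25 26
f 24 26 14
f 25 11 27
f 25 27 26
f 26 27 28
f 26 28 14
f 27 11 29
f 27 29 28
f 28 29 30
f 28 30 14
f 29 11 31
f 29 31 30
f 30 31 32
f 30 32 14
f 31 11 12
f 31 12 32
f 32 12 13
f 32 13 14
f 34 36 33
f 37 34 33
f 33 36 35
f 35 37 33
f 34 40 36
f 38 34 37
f 38 40 34
f 36 40 35
f 39 37 35
f 35 40 39
f 39 38 37
f 40 38 39



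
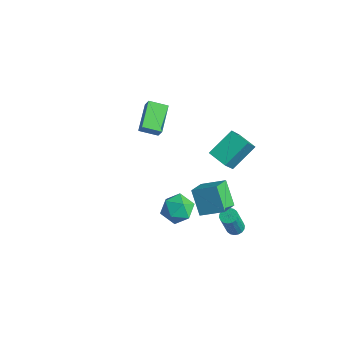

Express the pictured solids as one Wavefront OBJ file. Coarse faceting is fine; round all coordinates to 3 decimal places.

v 0.959 1.22 -1.371
v 1.581 -0.009 -0.682
v 2.138 2.246 -0.606
v 2.76 1.017 0.083
v 2.12 0.983 -2.843
v 2.742 -0.246 -2.154
v 3.299 2.009 -2.078
v 3.921 0.78 -1.389
v -3.131 -0.56 1.934
v -4.405 0.891 2.735
v -2.327 0.382 1.507
v -3.6 1.833 2.308
v -2.68 -0.593 2.712
v -3.953 0.858 3.513
v -1.875 0.349 2.285
v -3.149 1.8 3.086
v 3.47 -1.62 -0.614
v 4.137 -2.145 0.14
v 1.983 -2.255 0.26
v 2.65 -2.78 1.014
v 2.592 -1.646 1
v 3.511 -1.254 0.46
v 2.609 -3.146 -0.06
v 3.528 -2.754 -0.6
v 3.605 -3.089 0.482
v 3.595 -2.161 1.138
v 2.525 -2.239 -0.738
v 2.515 -1.311 -0.082
v 3.007 0.19 4.316
v 3.002 1.898 5.486
v 2.353 1.328 2.651
v 2.348 3.036 3.821
v 4.272 0.424 3.979
v 4.267 2.132 5.149
v 3.618 1.562 2.314
v 3.613 3.27 3.484
v 3.263 2.175 -4.631
v 3.596 2.652 -4.483
v 3.749 1.962 -2.601
v 3.417 1.485 -2.749
v 3.347 2.735 -4.432
v 3.501 2.045 -2.551
v 3.082 2.707 -4.421
v 3.235 2.017 -2.539
v 2.852 2.574 -4.451
v 3.006 1.884 -2.569
v 2.704 2.361 -4.517
v 2.858 1.671 -2.635
v 2.667 2.112 -4.605
v 2.821 1.422 -2.724
v 2.748 1.875 -4.699
v 2.901 1.185 -2.817
v 2.931 1.698 -4.779
v 3.084 1.008 -2.897
v 3.179 1.615 -4.829
v 3.333 0.925 -2.948
v 3.445 1.643 -4.841
v 3.598 0.953 -2.959
v 3.674 1.776 -4.811
v 3.828 1.086 -2.929
v 3.822 1.989 -4.745
v 3.976 1.299 -2.863
v 3.859 2.238 -4.656
v 4.013 1.548 -2.775
v 3.779 2.475 -4.563
v 3.932 1.785 -2.681
f 2 4 1
f 5 2 1
f 1 4 3
f 3 5 1
f 2 8 4
f 6 2 5
f 6 8 2
f 4 8 3
f 7 5 3
f 3 8 7
f 7 6 5
f 8 6 7
f 10 12 9
f 13 10 9
f 9 12 11
f 11 13 9
f 10 16 12
f 14 10 13
f 14 16 10
f 12 16 11
f 15 13 11
f 11 16 15
f 15 14 13
f 16 14 15
f 17 28 22
f 17 22 18
f 17 18 24
f 17 24 27
f 17 27 28
f 18 22 26
f 22 28 21
f 28 27 19
f 27 24 23
f 24 18 25
f 20 26 21
f 20 21 19
f 20 19 23
f 20 23 25
f 20 25 26
f 21 26 22
f 19 21 28
f 23 19 27
f 25 23 24
f 26 25 18
f 30 32 29
f 33 30 29
f 29 32 31
f 31 33 29
f 30 36 32
f 34 30 33
f 34 36 30
f 32 36 31
f 35 33 31
f 31 36 35
f 35 34 33
f 36 34 35
f 38 37 41
f 38 41 39
f 39 41 42
f 39 42 40
f 41 37 43
f 41 43 42
f 42 43 44
f 42 44 40
f 43 37 45
f 43 45 44
f 44 45 46
f 44 46 40
f 45 37 47
f 45 47 46
f 46 47 48
f 46 48 40
f 47 37 49
f 47 49 48
f 48 49 50
f 48 50 40
f 49 37 51
f 49 51 50
f 50 51 52
f 50 52 40
f 51 37 53
f 51 53 52
f 52 53 54
f 52 54 40
f 53 37 55
f 53 55 54
f 54 55 56
f 54 56 40
f 55 37 57
f 55 57 56
f 56 57 58
f 56 58 40
f 57 37 59
f 57 59 58
f 58 59 60
f 58 60 40
f 59 37 61
f 59 61 60
f 60 61 62
f 60 62 40
f 61 37 63
f 61 63 62
f 62 63 64
f 62 64 40
f 63 37 65
f 63 65 64
f 64 65 66
f 64 66 40
f 65 37 38
f 65 38 66
f 66 38 39
f 66 39 40



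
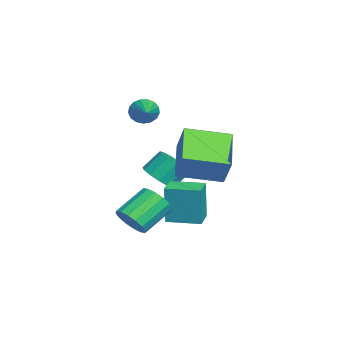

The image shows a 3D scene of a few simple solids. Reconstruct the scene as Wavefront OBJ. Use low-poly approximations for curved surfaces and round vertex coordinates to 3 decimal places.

v -2.226 -2.042 -2.568
v -1.453 -1.605 -2.716
v -1.701 -0.862 -1.821
v -2.474 -1.298 -1.672
v -1.804 -1.377 -3.003
v -2.051 -0.633 -2.108
v -2.288 -1.36 -3.151
v -2.536 -0.616 -2.256
v -2.753 -1.559 -3.115
v -3.001 -0.815 -2.219
v -3.051 -1.912 -2.904
v -3.298 -1.168 -2.009
v -3.087 -2.305 -2.587
v -3.334 -1.562 -1.691
v -2.849 -2.616 -2.263
v -3.097 -1.872 -1.368
v -2.414 -2.744 -2.037
v -2.662 -2 -1.141
v -1.919 -2.649 -1.979
v -2.167 -1.905 -1.083
v -1.522 -2.361 -2.107
v -1.769 -1.618 -1.212
v -1.348 -1.972 -2.383
v -1.596 -1.229 -1.487
v 2.157 -2.922 -3.311
v 2.853 -2.649 -2.927
v 1.919 -1.586 -1.986
v 1.223 -1.858 -2.369
v 2.805 -2.388 -3.271
v 1.87 -1.324 -2.33
v 2.582 -2.269 -3.626
v 1.648 -1.206 -2.684
v 2.246 -2.325 -3.896
v 1.312 -1.262 -2.954
v 1.886 -2.541 -4.009
v 0.952 -1.478 -3.068
v 1.599 -2.859 -3.935
v 0.664 -1.796 -2.994
v 1.461 -3.194 -3.694
v 0.527 -2.131 -2.753
v 1.51 -3.456 -3.35
v 0.575 -2.392 -2.409
v 1.732 -3.574 -2.996
v 0.798 -2.511 -2.054
v 2.068 -3.518 -2.726
v 1.134 -2.455 -1.784
v 2.428 -3.302 -2.612
v 1.494 -2.239 -1.671
v 2.716 -2.984 -2.686
v 1.781 -1.921 -1.745
v 2.294 -1.085 -0.576
v 0.483 -1.101 0.427
v 2.06 0.904 -0.965
v 0.25 0.888 0.039
v 3.01 -0.748 0.721
v 1.2 -0.764 1.725
v 2.777 1.241 0.333
v 0.966 1.225 1.336
v -0.999 -2.57 1.855
v -0.784 -2.878 1.3
v 0.999 -2.31 2.485
v -0.797 -2.568 1.216
v -0.857 -2.26 1.278
v -0.949 -2.022 1.473
v -1.053 -1.91 1.755
v -1.144 -1.949 2.06
v -1.202 -2.13 2.318
v -1.213 -2.412 2.47
v -1.175 -2.73 2.481
v -1.097 -3.012 2.349
v -0.996 -3.192 2.104
v -0.896 -3.23 1.801
v -0.819 -3.116 1.511
v -1.8 -1.481 -4.557
v -1.751 -1.522 -2.559
v -1.523 0.085 -4.532
v -1.473 0.043 -2.533
v -0.767 -1.663 -4.587
v -0.717 -1.705 -2.588
v -0.489 -0.098 -4.561
v -0.44 -0.139 -2.563
f 2 1 5
f 2 5 3
f 3 5 6
f 3 6 4
f 5 1 7
f 5 7 6
f 6 7 8
f 6 8 4
f 7 1 9
f 7 9 8
f 8 9 10
f 8 10 4
f 9 1 11
f 9 11 10
f 10 11 12
f 10 12 4
f 11 1 13
f 11 13 12
f 12 13 14
f 12 14 4
f 13 1 15
f 13 15 14
f 14 15 16
f 14 16 4
f 15 1 17
f 15 17 16
f 16 17 18
f 16 18 4
f 17 1 19
f 17 19 18
f 18 19 20
f 18 20 4
f 19 1 21
f 19 21 20
f 20 21 22
f 20 22 4
f 21 1 23
f 21 23 22
f 22 23 24
f 22 24 4
f 23 1 2
f 23 2 24
f 24 2 3
f 24 3 4
f 26 25 29
f 26 29 27
f 27 29 30
f 27 30 28
f 29 25 31
f 29 31 30
f 30 31 32
f 30 32 28
f 31 25 33
f 31 33 32
f 32 33 34
f 32 34 28
f 33 25 35
f 33 35 34
f 34 35 36
f 34 36 28
f 35 25 37
f 35 37 36
f 36 37 38
f 36 38 28
f 37 25 39
f 37 39 38
f 38 39 40
f 38 40 28
f 39 25 41
f 39 41 40
f 40 41 42
f 40 42 28
f 41 25 43
f 41 43 42
f 42 43 44
f 42 44 28
f 43 25 45
f 43 45 44
f 44 45 46
f 44 46 28
f 45 25 47
f 45 47 46
f 46 47 48
f 46 48 28
f 47 25 49
f 47 49 48
f 48 49 50
f 48 50 28
f 49 25 26
f 49 26 50
f 50 26 27
f 50 27 28
f 52 54 51
f 55 52 51
f 51 54 53
f 53 55 51
f 52 58 54
f 56 52 55
f 56 58 52
f 54 58 53
f 57 55 53
f 53 58 57
f 57 56 55
f 58 56 57
f 60 59 62
f 60 62 61
f 62 59 63
f 62 63 61
f 63 59 64
f 63 64 61
f 64 59 65
f 64 65 61
f 65 59 66
f 65 66 61
f 66 59 67
f 66 67 61
f 67 59 68
f 67 68 61
f 68 59 69
f 68 69 61
f 69 59 70
f 69 70 61
f 70 59 71
f 70 71 61
f 71 59 72
f 71 72 61
f 72 59 73
f 72 73 61
f 73 59 60
f 73 60 61
f 75 77 74
f 78 75 74
f 74 77 76
f 76 78 74
f 75 81 77
f 79 75 78
f 79 81 75
f 77 81 76
f 80 78 76
f 76 81 80
f 80 79 78
f 81 79 80



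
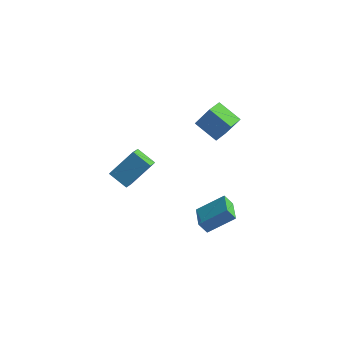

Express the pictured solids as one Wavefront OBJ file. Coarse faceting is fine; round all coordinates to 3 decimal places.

v 2.686 -3.144 -0.87
v 3.988 -2.249 0.203
v 1.888 -1.833 -0.995
v 3.19 -0.938 0.078
v 3.13 -2.942 -1.578
v 4.432 -2.047 -0.505
v 2.332 -1.631 -1.703
v 3.634 -0.736 -0.63
v 1.384 1.697 2.192
v -0.062 1.906 3.002
v 1.445 2.83 2.008
v -0.001 3.039 2.818
v 2.201 1.881 3.602
v 0.755 2.09 4.412
v 2.262 3.014 3.418
v 0.816 3.223 4.228
v -3.57 0.079 -2.847
v -4.774 0.208 -2.163
v -3.851 1.195 -3.553
v -5.055 1.324 -2.869
v -2.605 1.256 -1.371
v -3.809 1.385 -0.687
v -2.886 2.372 -2.077
v -4.09 2.501 -1.393
f 2 4 1
f 5 2 1
f 1 4 3
f 3 5 1
f 2 8 4
f 6 2 5
f 6 8 2
f 4 8 3
f 7 5 3
f 3 8 7
f 7 6 5
f 8 6 7
f 10 12 9
f 13 10 9
f 9 12 11
f 11 13 9
f 10 16 12
f 14 10 13
f 14 16 10
f 12 16 11
f 15 13 11
f 11 16 15
f 15 14 13
f 16 14 15
f 18 20 17
f 21 18 17
f 17 20 19
f 19 21 17
f 18 24 20
f 22 18 21
f 22 24 18
f 20 24 19
f 23 21 19
f 19 24 23
f 23 22 21
f 24 22 23



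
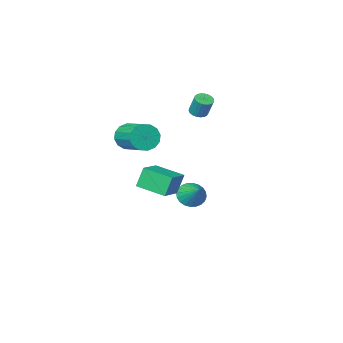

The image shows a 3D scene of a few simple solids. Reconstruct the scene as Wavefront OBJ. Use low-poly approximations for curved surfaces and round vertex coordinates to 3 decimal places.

v 2.321 -0.549 -0.645
v 1.839 -0.534 0.69
v 1.357 1.035 -1.011
v 0.875 1.05 0.324
v 3.625 0.35 -0.184
v 3.143 0.365 1.151
v 2.661 1.934 -0.55
v 2.179 1.949 0.785
v -2.728 -4.253 -4.356
v -1.861 -4.598 -4.13
v -2.452 -2.827 -3.244
v -1.779 -4.383 -4.426
v -1.842 -4.148 -4.711
v -2.04 -3.93 -4.942
v -2.342 -3.76 -5.084
v -2.703 -3.666 -5.115
v -3.068 -3.661 -5.031
v -3.382 -3.747 -4.844
v -3.595 -3.909 -4.583
v -3.677 -4.124 -4.287
v -3.614 -4.358 -4.002
v -3.416 -4.577 -3.77
v -3.114 -4.746 -3.628
v -2.753 -4.84 -3.597
v -2.388 -4.845 -3.681
v -2.075 -4.76 -3.869
v -2.518 -3.111 3.179
v -2.123 -2.699 2.994
v -2.166 -2.098 4.235
v -2.562 -2.509 4.421
v -2.34 -2.593 2.935
v -2.384 -1.991 4.176
v -2.588 -2.575 2.918
v -2.632 -1.974 4.159
v -2.825 -2.651 2.946
v -2.868 -2.049 4.187
v -3.008 -2.806 3.014
v -3.052 -2.204 4.256
v -3.106 -3.013 3.111
v -3.15 -2.412 4.353
v -3.103 -3.238 3.22
v -3.147 -2.636 4.462
v -2.999 -3.44 3.322
v -3.043 -2.839 4.563
v -2.811 -3.586 3.399
v -2.855 -2.984 4.64
v -2.573 -3.649 3.438
v -2.617 -3.048 4.68
v -2.325 -3.619 3.433
v -2.369 -3.018 4.674
v -2.111 -3.502 3.383
v -2.155 -2.9 4.624
v -1.967 -3.316 3.298
v -2.011 -2.715 4.54
v -1.918 -3.095 3.193
v -1.962 -2.494 4.434
v -1.973 -2.877 3.085
v -2.017 -2.276 4.327
v 2.596 -2.279 2.536
v 3.076 -2.566 3.341
v 3.124 -0.607 4.009
v 2.644 -0.321 3.204
v 3.439 -2.459 3.003
v 3.487 -0.501 3.671
v 3.576 -2.304 2.539
v 3.624 -0.346 3.208
v 3.45 -2.143 2.075
v 3.498 -0.184 2.743
v 3.096 -2.018 1.734
v 3.144 -0.059 2.403
v 2.608 -1.963 1.608
v 2.655 -0.005 2.277
v 2.116 -1.993 1.731
v 2.164 -0.034 2.399
v 1.753 -2.099 2.069
v 1.801 -0.141 2.737
v 1.616 -2.254 2.532
v 1.664 -0.296 3.201
v 1.742 -2.416 2.997
v 1.79 -0.457 3.665
v 2.096 -2.541 3.337
v 2.144 -0.582 4.006
v 2.585 -2.595 3.463
v 2.632 -0.637 4.132
f 2 4 1
f 5 2 1
f 1 4 3
f 3 5 1
f 2 8 4
f 6 2 5
f 6 8 2
f 4 8 3
f 7 5 3
f 3 8 7
f 7 6 5
f 8 6 7
f 10 9 12
f 10 12 11
f 12 9 13
f 12 13 11
f 13 9 14
f 13 14 11
f 14 9 15
f 14 15 11
f 15 9 16
f 15 16 11
f 16 9 17
f 16 17 11
f 17 9 18
f 17 18 11
f 18 9 19
f 18 19 11
f 19 9 20
f 19 20 11
f 20 9 21
f 20 21 11
f 21 9 22
f 21 22 11
f 22 9 23
f 22 23 11
f 23 9 24
f 23 24 11
f 24 9 25
f 24 25 11
f 25 9 26
f 25 26 11
f 26 9 10
f 26 10 11
f 28 27 31
f 28 31 29
f 29 31 32
f 29 32 30
f 31 27 33
f 31 33 32
f 32 33 34
f 32 34 30
f 33 27 35
f 33 35 34
f 34 35 36
f 34 36 30
f 35 27 37
f 35 37 36
f 36 37 38
f 36 38 30
f 37 27 39
f 37 39 38
f 38 39 40
f 38 40 30
f 39 27 41
f 39 41 40
f 40 41 42
f 40 42 30
f 41 27 43
f 41 43 42
f 42 43 44
f 42 44 30
f 43 27 45
f 43 45 44
f 44 45 46
f 44 46 30
f 45 27 47
f 45 47 46
f 46 47 48
f 46 48 30
f 47 27 49
f 47 49 48
f 48 49 50
f 48 50 30
f 49 27 51
f 49 51 50
f 50 51 52
f 50 52 30
f 51 27 53
f 51 53 52
f 52 53 54
f 52 54 30
f 53 27 55
f 53 55 54
f 54 55 56
f 54 56 30
f 55 27 57
f 55 57 56
f 56 57 58
f 56 58 30
f 57 27 28
f 57 28 58
f 58 28 29
f 58 29 30
f 60 59 63
f 60 63 61
f 61 63 64
f 61 64 62
f 63 59 65
f 63 65 64
f 64 65 66
f 64 66 62
f 65 59 67
f 65 67 66
f 66 67 68
f 66 68 62
f 67 59 69
f 67 69 68
f 68 69 70
f 68 70 62
f 69 59 71
f 69 71 70
f 70 71 72
f 70 72 62
f 71 59 73
f 71 73 72
f 72 73 74
f 72 74 62
f 73 59 75
f 73 75 74
f 74 75 76
f 74 76 62
f 75 59 77
f 75 77 76
f 76 77 78
f 76 78 62
f 77 59 79
f 77 79 78
f 78 79 80
f 78 80 62
f 79 59 81
f 79 81 80
f 80 81 82
f 80 82 62
f 81 59 83
f 81 83 82
f 82 83 84
f 82 84 62
f 83 59 60
f 83 60 84
f 84 60 61
f 84 61 62



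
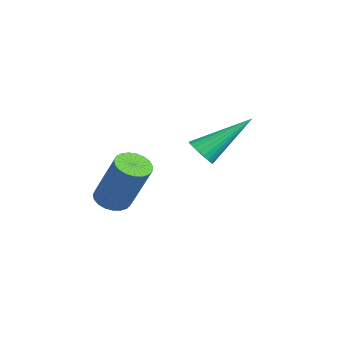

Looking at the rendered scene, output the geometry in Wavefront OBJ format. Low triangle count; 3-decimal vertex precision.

v -0.763 -1.181 -3.209
v -0.459 -0.866 -3.575
v -0.877 0.441 -1.911
v -0.666 -0.825 -3.644
v -0.888 -0.839 -3.647
v -1.091 -0.904 -3.584
v -1.244 -1.011 -3.463
v -1.324 -1.145 -3.304
v -1.318 -1.283 -3.13
v -1.227 -1.406 -2.968
v -1.066 -1.495 -2.843
v -0.859 -1.536 -2.774
v -0.637 -1.523 -2.771
v -0.434 -1.457 -2.834
v -0.281 -1.35 -2.955
v -0.202 -1.217 -3.114
v -0.208 -1.078 -3.288
v -0.298 -0.955 -3.45
v 0.048 -4.051 -4.596
v 0.604 -4.108 -4.84
v 1.428 -3.566 -3.089
v 0.872 -3.509 -2.844
v 0.549 -3.865 -4.889
v 1.374 -3.323 -3.138
v 0.408 -3.654 -4.888
v 1.232 -3.113 -3.137
v 0.204 -3.512 -4.836
v 1.029 -2.971 -3.085
v -0.027 -3.463 -4.742
v 0.798 -2.922 -2.991
v -0.244 -3.516 -4.623
v 0.58 -2.974 -2.872
v -0.412 -3.661 -4.5
v 0.413 -3.12 -2.749
v -0.5 -3.874 -4.393
v 0.325 -3.332 -2.641
v -0.493 -4.117 -4.321
v 0.332 -3.575 -2.569
v -0.393 -4.348 -4.296
v 0.432 -3.807 -2.545
v -0.216 -4.529 -4.323
v 0.608 -3.987 -2.572
v 0.006 -4.626 -4.398
v 0.83 -4.085 -2.647
v 0.235 -4.624 -4.506
v 1.06 -4.083 -2.755
v 0.432 -4.523 -4.63
v 1.256 -3.982 -2.879
v 0.562 -4.341 -4.748
v 1.387 -3.799 -2.997
f 2 1 4
f 2 4 3
f 4 1 5
f 4 5 3
f 5 1 6
f 5 6 3
f 6 1 7
f 6 7 3
f 7 1 8
f 7 8 3
f 8 1 9
f 8 9 3
f 9 1 10
f 9 10 3
f 10 1 11
f 10 11 3
f 11 1 12
f 11 12 3
f 12 1 13
f 12 13 3
f 13 1 14
f 13 14 3
f 14 1 15
f 14 15 3
f 15 1 16
f 15 16 3
f 16 1 17
f 16 17 3
f 17 1 18
f 17 18 3
f 18 1 2
f 18 2 3
f 20 19 23
f 20 23 21
f 21 23 24
f 21 24 22
f 23 19 25
f 23 25 24
f 24 25 26
f 24 26 22
f 25 19 27
f 25 27 26
f 26 27 28
f 26 28 22
f 27 19 29
f 27 29 28
f 28 29 30
f 28 30 22
f 29 19 31
f 29 31 30
f 30 31 32
f 30 32 22
f 31 19 33
f 31 33 32
f 32 33 34
f 32 34 22
f 33 19 35
f 33 35 34
f 34 35 36
f 34 36 22
f 35 19 37
f 35 37 36
f 36 37 38
f 36 38 22
f 37 19 39
f 37 39 38
f 38 39 40
f 38 40 22
f 39 19 41
f 39 41 40
f 40 41 42
f 40 42 22
f 41 19 43
f 41 43 42
f 42 43 44
f 42 44 22
f 43 19 45
f 43 45 44
f 44 45 46
f 44 46 22
f 45 19 47
f 45 47 46
f 46 47 48
f 46 48 22
f 47 19 49
f 47 49 48
f 48 49 50
f 48 50 22
f 49 19 20
f 49 20 50
f 50 20 21
f 50 21 22



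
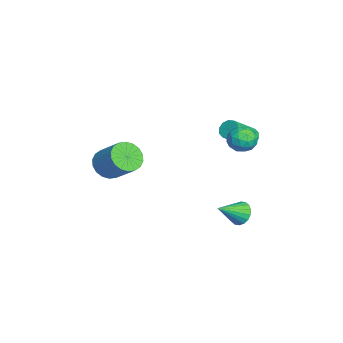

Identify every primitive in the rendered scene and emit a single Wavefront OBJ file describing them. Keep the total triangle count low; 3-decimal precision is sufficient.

v 0.803 3.716 -3.402
v 1.409 3.658 -3.994
v 1.617 2.404 -2.438
v 1.548 3.918 -3.757
v 1.539 4.138 -3.449
v 1.384 4.275 -3.132
v 1.114 4.3 -2.869
v 0.782 4.21 -2.71
v 0.454 4.022 -2.689
v 0.196 3.774 -2.809
v 0.057 3.514 -3.046
v 0.066 3.293 -3.354
v 0.221 3.157 -3.671
v 0.492 3.131 -3.935
v 0.823 3.221 -4.093
v 1.151 3.409 -4.114
v -1.042 4.714 1.841
v -0.656 4.368 1.024
v -1.604 3.292 2.176
v -1.218 2.946 1.359
v -0.643 3.22 2.087
v -0.296 4.099 1.88
v -1.964 3.561 1.32
v -1.617 4.44 1.113
v -1.226 3.656 0.702
v -0.41 3.445 1.176
v -1.85 4.215 2.024
v -1.034 4.004 2.498
v -0.8 4.666 1.403
v -1.46 2.994 1.797
v -1.122 3.155 2.225
v -0.896 2.952 1.745
v -0.588 4.507 1.906
v -0.361 4.304 1.426
v -0.354 3.63 2.051
v -1.899 3.356 1.774
v -1.672 3.153 1.294
v -1.364 4.708 1.455
v -1.138 4.505 0.975
v -1.906 4.03 1.149
v -0.908 4.044 0.733
v -1.238 3.208 0.93
v -1.677 3.57 0.907
v -1.473 4.086 0.785
v -0.428 3.92 1.012
v -0.758 3.085 1.209
v -0.421 3.245 1.637
v -0.216 3.762 1.516
v -0.763 3.502 0.823
v -1.502 4.575 1.991
v -1.832 3.74 2.188
v -2.044 3.898 1.684
v -1.839 4.415 1.563
v -1.022 4.452 2.27
v -1.352 3.616 2.467
v -0.787 3.574 2.415
v -0.583 4.09 2.293
v -1.497 4.158 2.377
v -3.568 4.356 0.317
v -2.979 4.668 0.138
v -1.903 3.397 1.465
v -2.492 3.084 1.643
v -3.144 4.877 0.472
v -2.067 3.605 1.799
v -3.47 4.887 0.746
v -2.394 3.615 2.073
v -3.834 4.694 0.856
v -2.758 3.422 2.183
v -4.097 4.372 0.76
v -3.02 3.1 2.087
v -4.157 4.043 0.495
v -3.081 2.772 1.822
v -3.993 3.835 0.161
v -2.916 2.563 1.488
v -3.666 3.825 -0.113
v -2.59 2.553 1.214
v -3.302 4.018 -0.223
v -2.226 2.746 1.104
v -3.04 4.34 -0.127
v -1.963 3.068 1.2
v -1.943 -3.842 -0.978
v -1.419 -3.382 -1.816
v -0.272 -2.257 -0.479
v -0.797 -2.718 0.358
v -1.795 -3.083 -1.746
v -0.648 -1.958 -0.409
v -2.199 -2.934 -1.523
v -1.052 -1.809 -0.187
v -2.553 -2.965 -1.193
v -1.407 -1.84 0.144
v -2.787 -3.17 -0.821
v -1.64 -2.045 0.516
v -2.853 -3.508 -0.479
v -1.706 -2.383 0.858
v -2.739 -3.913 -0.237
v -1.592 -2.788 1.1
v -2.468 -4.303 -0.141
v -1.321 -3.178 1.196
v -2.092 -4.602 -0.211
v -0.945 -3.477 1.126
v -1.688 -4.751 -0.433
v -0.541 -3.626 0.903
v -1.333 -4.72 -0.764
v -0.187 -3.595 0.573
v -1.1 -4.515 -1.136
v 0.047 -3.39 0.201
v -1.034 -4.177 -1.478
v 0.113 -3.052 -0.141
v -1.148 -3.772 -1.72
v -0.001 -2.647 -0.383
f 2 1 4
f 2 4 3
f 4 1 5
f 4 5 3
f 5 1 6
f 5 6 3
f 6 1 7
f 6 7 3
f 7 1 8
f 7 8 3
f 8 1 9
f 8 9 3
f 9 1 10
f 9 10 3
f 10 1 11
f 10 11 3
f 11 1 12
f 11 12 3
f 12 1 13
f 12 13 3
f 13 1 14
f 13 14 3
f 14 1 15
f 14 15 3
f 15 1 16
f 15 16 3
f 16 1 2
f 16 2 3
f 17 54 33
f 54 28 57
f 33 57 22
f 54 57 33
f 17 33 29
f 33 22 34
f 29 34 18
f 33 34 29
f 17 29 38
f 29 18 39
f 38 39 24
f 29 39 38
f 17 38 50
f 38 24 53
f 50 53 27
f 38 53 50
f 17 50 54
f 50 27 58
f 54 58 28
f 50 58 54
f 18 34 45
f 34 22 48
f 45 48 26
f 34 48 45
f 22 57 35
f 57 28 56
f 35 56 21
f 57 56 35
f 28 58 55
f 58 27 51
f 55 51 19
f 58 51 55
f 27 53 52
f 53 24 40
f 52 40 23
f 53 40 52
f 24 39 44
f 39 18 41
f 44 41 25
f 39 41 44
f 20 46 32
f 46 26 47
f 32 47 21
f 46 47 32
f 20 32 30
f 32 21 31
f 30 31 19
f 32 31 30
f 20 30 37
f 30 19 36
f 37 36 23
f 30 36 37
f 20 37 42
f 37 23 43
f 42 43 25
f 37 43 42
f 20 42 46
f 42 25 49
f 46 49 26
f 42 49 46
f 21 47 35
f 47 26 48
f 35 48 22
f 47 48 35
f 19 31 55
f 31 21 56
f 55 56 28
f 31 56 55
f 23 36 52
f 36 19 51
f 52 51 27
f 36 51 52
f 25 43 44
f 43 23 40
f 44 40 24
f 43 40 44
f 26 49 45
f 49 25 41
f 45 41 18
f 49 41 45
f 60 59 63
f 60 63 61
f 61 63 64
f 61 64 62
f 63 59 65
f 63 65 64
f 64 65 66
f 64 66 62
f 65 59 67
f 65 67 66
f 66 67 68
f 66 68 62
f 67 59 69
f 67 69 68
f 68 69 70
f 68 70 62
f 69 59 71
f 69 71 70
f 70 71 72
f 70 72 62
f 71 59 73
f 71 73 72
f 72 73 74
f 72 74 62
f 73 59 75
f 73 75 74
f 74 75 76
f 74 76 62
f 75 59 77
f 75 77 76
f 76 77 78
f 76 78 62
f 77 59 79
f 77 79 78
f 78 79 80
f 78 80 62
f 79 59 60
f 79 60 80
f 80 60 61
f 80 61 62
f 82 81 85
f 82 85 83
f 83 85 86
f 83 86 84
f 85 81 87
f 85 87 86
f 86 87 88
f 86 88 84
f 87 81 89
f 87 89 88
f 88 89 90
f 88 90 84
f 89 81 91
f 89 91 90
f 90 91 92
f 90 92 84
f 91 81 93
f 91 93 92
f 92 93 94
f 92 94 84
f 93 81 95
f 93 95 94
f 94 95 96
f 94 96 84
f 95 81 97
f 95 97 96
f 96 97 98
f 96 98 84
f 97 81 99
f 97 99 98
f 98 99 100
f 98 100 84
f 99 81 101
f 99 101 100
f 100 101 102
f 100 102 84
f 101 81 103
f 101 103 102
f 102 103 104
f 102 104 84
f 103 81 105
f 103 105 104
f 104 105 106
f 104 106 84
f 105 81 107
f 105 107 106
f 106 107 108
f 106 108 84
f 107 81 109
f 107 109 108
f 108 109 110
f 108 110 84
f 109 81 82
f 109 82 110
f 110 82 83
f 110 83 84



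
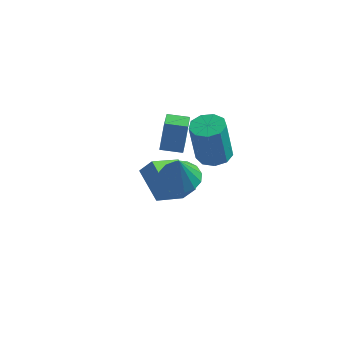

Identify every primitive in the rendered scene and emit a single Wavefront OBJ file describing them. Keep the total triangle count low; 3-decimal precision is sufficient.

v 2.042 0.141 0.847
v 2.875 -0.136 0.608
v 2.298 -0.441 2.413
v 2.933 0.305 0.763
v 2.752 0.703 0.94
v 2.381 0.949 1.092
v 1.919 0.98 1.179
v 1.49 0.785 1.177
v 1.209 0.418 1.086
v 1.151 -0.023 0.932
v 1.332 -0.42 0.754
v 1.703 -0.667 0.602
v 2.165 -0.697 0.515
v 2.594 -0.503 0.517
v 2.517 2.241 0.974
v 3.272 2.488 1.068
v 3.138 2.107 3.159
v 2.383 1.859 3.066
v 2.928 2.91 1.123
v 2.794 2.529 3.214
v 2.392 3.019 1.108
v 2.258 2.638 3.2
v 1.914 2.764 1.031
v 1.781 2.383 3.122
v 1.719 2.263 0.927
v 1.585 1.882 3.019
v 1.896 1.752 0.846
v 1.763 1.371 2.937
v 2.364 1.47 0.824
v 2.231 1.089 2.915
v 2.904 1.548 0.873
v 2.77 1.167 2.964
v 3.262 1.95 0.969
v 3.129 1.569 3.06
v -0.127 2.241 0.235
v -0.164 2.729 1.6
v -0.731 3.539 -0.245
v -0.767 4.027 1.12
v 0.807 2.633 0.12
v 0.771 3.121 1.485
v 0.204 3.931 -0.36
v 0.167 4.419 1.005
v 0.283 3.602 -3.906
v -0.244 2.157 -3.206
v -1.089 4.505 -3.077
v -1.616 3.06 -2.377
v 0.836 3.76 -3.163
v 0.309 2.315 -2.463
v -0.536 4.663 -2.334
v -1.063 3.218 -1.634
f 2 1 4
f 2 4 3
f 4 1 5
f 4 5 3
f 5 1 6
f 5 6 3
f 6 1 7
f 6 7 3
f 7 1 8
f 7 8 3
f 8 1 9
f 8 9 3
f 9 1 10
f 9 10 3
f 10 1 11
f 10 11 3
f 11 1 12
f 11 12 3
f 12 1 13
f 12 13 3
f 13 1 14
f 13 14 3
f 14 1 2
f 14 2 3
f 16 15 19
f 16 19 17
f 17 19 20
f 17 20 18
f 19 15 21
f 19 21 20
f 20 21 22
f 20 22 18
f 21 15 23
f 21 23 22
f 22 23 24
f 22 24 18
f 23 15 25
f 23 25 24
f 24 25 26
f 24 26 18
f 25 15 27
f 25 27 26
f 26 27 28
f 26 28 18
f 27 15 29
f 27 29 28
f 28 29 30
f 28 30 18
f 29 15 31
f 29 31 30
f 30 31 32
f 30 32 18
f 31 15 33
f 31 33 32
f 32 33 34
f 32 34 18
f 33 15 16
f 33 16 34
f 34 16 17
f 34 17 18
f 36 38 35
f 39 36 35
f 35 38 37
f 37 39 35
f 36 42 38
f 40 36 39
f 40 42 36
f 38 42 37
f 41 39 37
f 37 42 41
f 41 40 39
f 42 40 41
f 44 46 43
f 47 44 43
f 43 46 45
f 45 47 43
f 44 50 46
f 48 44 47
f 48 50 44
f 46 50 45
f 49 47 45
f 45 50 49
f 49 48 47
f 50 48 49



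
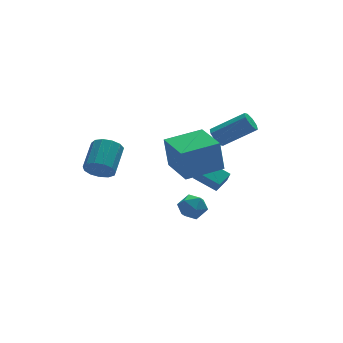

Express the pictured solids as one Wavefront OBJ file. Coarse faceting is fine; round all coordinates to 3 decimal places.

v 2.374 3.081 -2.985
v 2.391 2.674 -2.251
v 1.42 4.162 -2.364
v 1.437 3.754 -1.63
v 3.263 3.686 -2.67
v 3.28 3.278 -1.936
v 2.309 4.766 -2.049
v 2.326 4.359 -1.315
v 1.639 1.372 2.394
v 1.889 1.057 1.883
v 3.61 0.453 3.095
v 3.361 0.768 3.606
v 2.038 1.531 1.906
v 3.76 0.927 3.118
v 1.955 1.912 2.216
v 3.676 1.307 3.427
v 1.686 1.976 2.629
v 3.407 1.372 3.841
v 1.39 1.687 2.905
v 3.111 1.083 4.117
v 1.24 1.213 2.882
v 2.962 0.609 4.094
v 1.324 0.833 2.573
v 3.045 0.228 3.784
v 1.593 0.768 2.159
v 3.314 0.164 3.371
v -4.314 3.197 0.111
v -3.778 3.293 -0.618
v -2.83 4.659 0.26
v -3.366 4.563 0.989
v -4.173 3.612 -0.686
v -3.225 4.978 0.191
v -4.614 3.799 -0.502
v -3.666 5.165 0.375
v -4.959 3.795 -0.123
v -4.011 5.161 0.755
v -5.099 3.601 0.331
v -4.151 4.967 1.208
v -4.99 3.279 0.715
v -4.042 4.645 1.592
v -4.667 2.931 0.907
v -3.719 4.297 1.784
v -4.231 2.667 0.847
v -3.283 4.033 1.724
v -3.822 2.572 0.553
v -2.874 3.938 1.43
v -3.569 2.675 0.119
v -2.621 4.041 0.996
v -3.552 2.944 -0.317
v -2.604 4.31 0.56
v -0.803 0.808 -1.943
v -0.106 0.902 -1.391
v -0.154 -0.322 -2.569
v 0.543 -0.228 -2.017
v -0.246 -0.504 -1.699
v -0.646 0.195 -1.311
v 0.386 0.385 -2.649
v -0.014 1.084 -2.261
v 0.629 0.641 -1.827
v 0.239 0.091 -1.24
v -0.499 0.489 -2.72
v -0.889 -0.061 -2.133
v -1.628 -2.535 2.173
v -1.84 -2.427 4.048
v -1.743 -0.383 2.035
v -1.955 -0.274 3.91
v 0.535 -2.406 2.41
v 0.323 -2.297 4.285
v 0.42 -0.253 2.272
v 0.208 -0.145 4.147
f 2 4 1
f 5 2 1
f 1 4 3
f 3 5 1
f 2 8 4
f 6 2 5
f 6 8 2
f 4 8 3
f 7 5 3
f 3 8 7
f 7 6 5
f 8 6 7
f 10 9 13
f 10 13 11
f 11 13 14
f 11 14 12
f 13 9 15
f 13 15 14
f 14 15 16
f 14 16 12
f 15 9 17
f 15 17 16
f 16 17 18
f 16 18 12
f 17 9 19
f 17 19 18
f 18 19 20
f 18 20 12
f 19 9 21
f 19 21 20
f 20 21 22
f 20 22 12
f 21 9 23
f 21 23 22
f 22 23 24
f 22 24 12
f 23 9 25
f 23 25 24
f 24 25 26
f 24 26 12
f 25 9 10
f 25 10 26
f 26 10 11
f 26 11 12
f 28 27 31
f 28 31 29
f 29 31 32
f 29 32 30
f 31 27 33
f 31 33 32
f 32 33 34
f 32 34 30
f 33 27 35
f 33 35 34
f 34 35 36
f 34 36 30
f 35 27 37
f 35 37 36
f 36 37 38
f 36 38 30
f 37 27 39
f 37 39 38
f 38 39 40
f 38 40 30
f 39 27 41
f 39 41 40
f 40 41 42
f 40 42 30
f 41 27 43
f 41 43 42
f 42 43 44
f 42 44 30
f 43 27 45
f 43 45 44
f 44 45 46
f 44 46 30
f 45 27 47
f 45 47 46
f 46 47 48
f 46 48 30
f 47 27 49
f 47 49 48
f 48 49 50
f 48 50 30
f 49 27 28
f 49 28 50
f 50 28 29
f 50 29 30
f 51 62 56
f 51 56 52
f 51 52 58
f 51 58 61
f 51 61 62
f 52 56 60
f 56 62 55
f 62 61 53
f 61 58 57
f 58 52 59
f 54 60 55
f 54 55 53
f 54 53 57
f 54 57 59
f 54 59 60
f 55 60 56
f 53 55 62
f 57 53 61
f 59 57 58
f 60 59 52
f 64 66 63
f 67 64 63
f 63 66 65
f 65 67 63
f 64 70 66
f 68 64 67
f 68 70 64
f 66 70 65
f 69 67 65
f 65 70 69
f 69 68 67
f 70 68 69



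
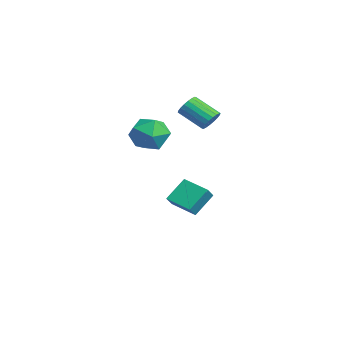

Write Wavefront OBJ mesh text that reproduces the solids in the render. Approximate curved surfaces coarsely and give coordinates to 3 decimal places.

v -3.227 -1.116 -3.717
v -3.66 -0.061 -2.581
v -3.83 -0.67 -4.362
v -4.264 0.386 -3.226
v -2.056 -0.166 -4.154
v -2.49 0.89 -3.018
v -2.66 0.281 -4.799
v -3.093 1.336 -3.663
v 0.461 -2.963 2.34
v 1.04 -2.291 3.066
v 2.02 -3.889 1.954
v 2.599 -3.217 2.68
v 1.832 -3.967 3.082
v 0.868 -3.395 3.32
v 2.192 -2.785 1.7
v 1.228 -2.213 1.938
v 2.11 -2.181 2.67
v 1.887 -2.912 3.524
v 1.173 -3.268 1.496
v 0.95 -3.999 2.35
v -2.535 1.068 1.781
v -1.997 0.993 2.207
v -2.888 -0.063 3.145
v -3.425 0.012 2.719
v -2.149 1.23 2.33
v -3.04 0.174 3.268
v -2.377 1.435 2.344
v -3.268 0.379 3.282
v -2.637 1.567 2.246
v -3.528 0.511 3.184
v -2.876 1.601 2.056
v -3.767 0.545 2.994
v -3.048 1.528 1.812
v -3.938 0.472 2.75
v -3.118 1.365 1.562
v -4.008 0.309 2.5
v -3.072 1.143 1.355
v -3.963 0.087 2.293
v -2.92 0.906 1.232
v -3.811 -0.15 2.17
v -2.692 0.701 1.218
v -3.583 -0.355 2.156
v -2.432 0.569 1.316
v -3.323 -0.487 2.254
v -2.193 0.535 1.506
v -3.084 -0.521 2.444
v -2.022 0.608 1.75
v -2.912 -0.448 2.688
v -1.952 0.771 2
v -2.842 -0.285 2.938
f 2 4 1
f 5 2 1
f 1 4 3
f 3 5 1
f 2 8 4
f 6 2 5
f 6 8 2
f 4 8 3
f 7 5 3
f 3 8 7
f 7 6 5
f 8 6 7
f 9 20 14
f 9 14 10
f 9 10 16
f 9 16 19
f 9 19 20
f 10 14 18
f 14 20 13
f 20 19 11
f 19 16 15
f 16 10 17
f 12 18 13
f 12 13 11
f 12 11 15
f 12 15 17
f 12 17 18
f 13 18 14
f 11 13 20
f 15 11 19
f 17 15 16
f 18 17 10
f 22 21 25
f 22 25 23
f 23 25 26
f 23 26 24
f 25 21 27
f 25 27 26
f 26 27 28
f 26 28 24
f 27 21 29
f 27 29 28
f 28 29 30
f 28 30 24
f 29 21 31
f 29 31 30
f 30 31 32
f 30 32 24
f 31 21 33
f 31 33 32
f 32 33 34
f 32 34 24
f 33 21 35
f 33 35 34
f 34 35 36
f 34 36 24
f 35 21 37
f 35 37 36
f 36 37 38
f 36 38 24
f 37 21 39
f 37 39 38
f 38 39 40
f 38 40 24
f 39 21 41
f 39 41 40
f 40 41 42
f 40 42 24
f 41 21 43
f 41 43 42
f 42 43 44
f 42 44 24
f 43 21 45
f 43 45 44
f 44 45 46
f 44 46 24
f 45 21 47
f 45 47 46
f 46 47 48
f 46 48 24
f 47 21 49
f 47 49 48
f 48 49 50
f 48 50 24
f 49 21 22
f 49 22 50
f 50 22 23
f 50 23 24

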